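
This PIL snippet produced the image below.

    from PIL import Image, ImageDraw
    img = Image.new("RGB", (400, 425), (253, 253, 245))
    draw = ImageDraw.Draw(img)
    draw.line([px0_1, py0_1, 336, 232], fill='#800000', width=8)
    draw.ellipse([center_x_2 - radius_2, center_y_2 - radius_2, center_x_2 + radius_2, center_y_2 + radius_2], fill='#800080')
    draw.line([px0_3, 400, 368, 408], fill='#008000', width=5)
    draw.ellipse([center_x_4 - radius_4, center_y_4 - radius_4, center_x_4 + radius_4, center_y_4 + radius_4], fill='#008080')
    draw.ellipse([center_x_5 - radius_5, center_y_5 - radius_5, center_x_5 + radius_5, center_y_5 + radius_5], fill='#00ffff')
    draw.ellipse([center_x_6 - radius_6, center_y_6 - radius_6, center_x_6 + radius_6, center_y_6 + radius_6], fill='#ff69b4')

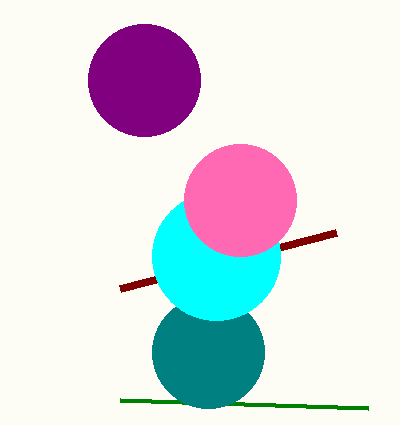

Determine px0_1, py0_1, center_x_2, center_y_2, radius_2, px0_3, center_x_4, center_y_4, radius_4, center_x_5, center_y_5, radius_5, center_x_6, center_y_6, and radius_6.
px0_1 = 120, py0_1 = 288, center_x_2 = 144, center_y_2 = 80, radius_2 = 56, px0_3 = 120, center_x_4 = 208, center_y_4 = 352, radius_4 = 56, center_x_5 = 216, center_y_5 = 256, radius_5 = 64, center_x_6 = 240, center_y_6 = 200, radius_6 = 56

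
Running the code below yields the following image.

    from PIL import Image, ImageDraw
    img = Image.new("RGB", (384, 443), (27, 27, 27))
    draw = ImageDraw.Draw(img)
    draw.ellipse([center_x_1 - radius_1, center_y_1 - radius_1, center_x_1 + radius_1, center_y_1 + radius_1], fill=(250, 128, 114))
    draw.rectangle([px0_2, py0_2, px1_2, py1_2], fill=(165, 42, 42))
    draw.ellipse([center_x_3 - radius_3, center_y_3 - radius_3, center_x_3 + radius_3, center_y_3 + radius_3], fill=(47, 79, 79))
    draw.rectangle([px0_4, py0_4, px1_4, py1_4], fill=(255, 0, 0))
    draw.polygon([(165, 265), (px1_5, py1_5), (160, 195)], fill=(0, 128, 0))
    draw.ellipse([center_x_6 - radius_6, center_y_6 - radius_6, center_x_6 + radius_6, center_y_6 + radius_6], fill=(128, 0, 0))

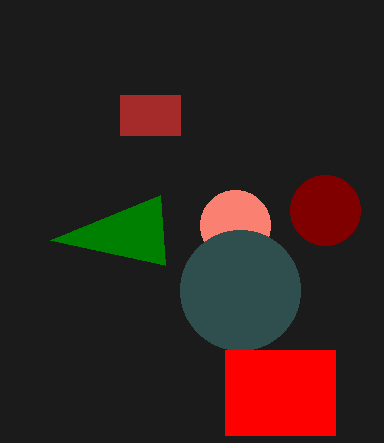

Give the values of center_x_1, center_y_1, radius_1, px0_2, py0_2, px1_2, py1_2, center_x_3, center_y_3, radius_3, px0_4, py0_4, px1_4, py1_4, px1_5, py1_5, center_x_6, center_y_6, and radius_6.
center_x_1 = 235
center_y_1 = 225
radius_1 = 35
px0_2 = 120
py0_2 = 95
px1_2 = 180
py1_2 = 135
center_x_3 = 240
center_y_3 = 290
radius_3 = 60
px0_4 = 225
py0_4 = 350
px1_4 = 335
py1_4 = 435
px1_5 = 50
py1_5 = 240
center_x_6 = 325
center_y_6 = 210
radius_6 = 35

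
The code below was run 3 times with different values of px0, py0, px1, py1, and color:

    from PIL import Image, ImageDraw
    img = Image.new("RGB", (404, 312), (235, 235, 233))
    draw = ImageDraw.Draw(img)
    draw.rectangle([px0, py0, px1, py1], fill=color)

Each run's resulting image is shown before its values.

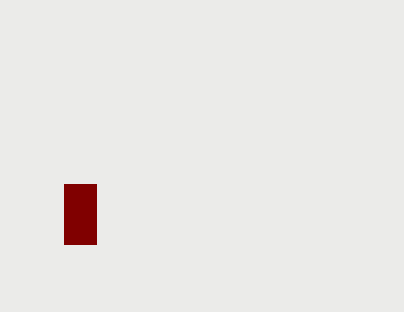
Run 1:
px0 = 64; py0 = 184; px1 = 96; py1 = 244; color = 'maroon'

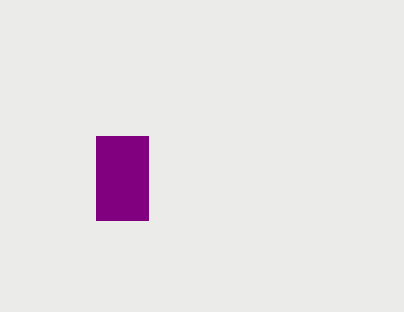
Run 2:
px0 = 96, py0 = 136, px1 = 148, py1 = 220, color = 'purple'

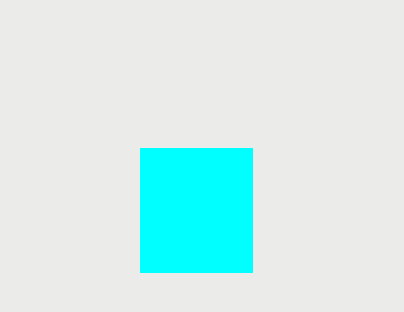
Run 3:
px0 = 140; py0 = 148; px1 = 252; py1 = 272; color = 'cyan'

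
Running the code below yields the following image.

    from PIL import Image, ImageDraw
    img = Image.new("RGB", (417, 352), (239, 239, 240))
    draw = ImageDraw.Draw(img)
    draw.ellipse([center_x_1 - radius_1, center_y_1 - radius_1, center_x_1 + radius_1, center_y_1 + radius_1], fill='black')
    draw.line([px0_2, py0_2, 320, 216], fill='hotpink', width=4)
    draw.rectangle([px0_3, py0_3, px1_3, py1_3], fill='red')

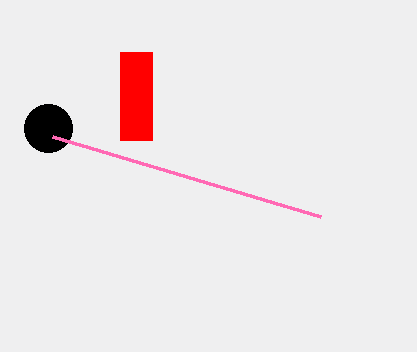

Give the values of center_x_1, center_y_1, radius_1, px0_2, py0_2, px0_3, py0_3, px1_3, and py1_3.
center_x_1 = 48; center_y_1 = 128; radius_1 = 24; px0_2 = 52; py0_2 = 136; px0_3 = 120; py0_3 = 52; px1_3 = 152; py1_3 = 140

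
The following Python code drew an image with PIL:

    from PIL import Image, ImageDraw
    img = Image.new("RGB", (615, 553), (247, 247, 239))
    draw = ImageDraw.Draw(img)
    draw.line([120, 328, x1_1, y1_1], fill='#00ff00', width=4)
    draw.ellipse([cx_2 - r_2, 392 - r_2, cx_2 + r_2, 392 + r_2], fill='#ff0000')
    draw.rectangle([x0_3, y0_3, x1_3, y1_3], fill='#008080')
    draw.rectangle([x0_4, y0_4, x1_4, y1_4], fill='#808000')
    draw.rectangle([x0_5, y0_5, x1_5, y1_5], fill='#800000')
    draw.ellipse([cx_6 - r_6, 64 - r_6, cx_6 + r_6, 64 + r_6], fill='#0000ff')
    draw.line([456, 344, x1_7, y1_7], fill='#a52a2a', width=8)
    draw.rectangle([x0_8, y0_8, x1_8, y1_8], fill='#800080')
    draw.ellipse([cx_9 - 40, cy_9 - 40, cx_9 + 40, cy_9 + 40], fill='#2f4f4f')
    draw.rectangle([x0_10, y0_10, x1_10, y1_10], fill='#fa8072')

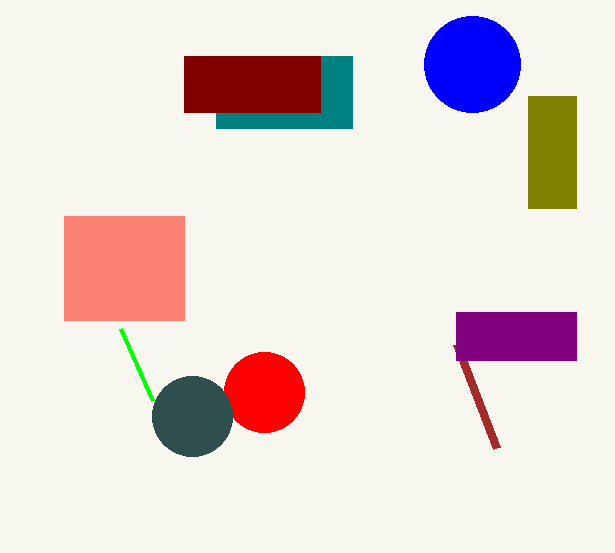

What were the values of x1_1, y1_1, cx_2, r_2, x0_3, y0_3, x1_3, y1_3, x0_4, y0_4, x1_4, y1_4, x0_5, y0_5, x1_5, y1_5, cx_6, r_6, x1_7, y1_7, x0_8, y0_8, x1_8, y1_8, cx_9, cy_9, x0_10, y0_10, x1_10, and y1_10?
x1_1 = 152; y1_1 = 400; cx_2 = 264; r_2 = 40; x0_3 = 216; y0_3 = 56; x1_3 = 352; y1_3 = 128; x0_4 = 528; y0_4 = 96; x1_4 = 576; y1_4 = 208; x0_5 = 184; y0_5 = 56; x1_5 = 320; y1_5 = 112; cx_6 = 472; r_6 = 48; x1_7 = 496; y1_7 = 448; x0_8 = 456; y0_8 = 312; x1_8 = 576; y1_8 = 360; cx_9 = 192; cy_9 = 416; x0_10 = 64; y0_10 = 216; x1_10 = 184; y1_10 = 320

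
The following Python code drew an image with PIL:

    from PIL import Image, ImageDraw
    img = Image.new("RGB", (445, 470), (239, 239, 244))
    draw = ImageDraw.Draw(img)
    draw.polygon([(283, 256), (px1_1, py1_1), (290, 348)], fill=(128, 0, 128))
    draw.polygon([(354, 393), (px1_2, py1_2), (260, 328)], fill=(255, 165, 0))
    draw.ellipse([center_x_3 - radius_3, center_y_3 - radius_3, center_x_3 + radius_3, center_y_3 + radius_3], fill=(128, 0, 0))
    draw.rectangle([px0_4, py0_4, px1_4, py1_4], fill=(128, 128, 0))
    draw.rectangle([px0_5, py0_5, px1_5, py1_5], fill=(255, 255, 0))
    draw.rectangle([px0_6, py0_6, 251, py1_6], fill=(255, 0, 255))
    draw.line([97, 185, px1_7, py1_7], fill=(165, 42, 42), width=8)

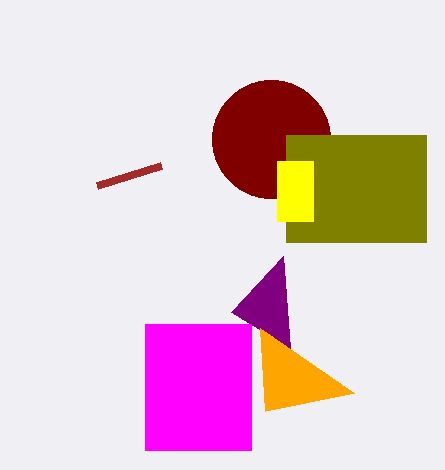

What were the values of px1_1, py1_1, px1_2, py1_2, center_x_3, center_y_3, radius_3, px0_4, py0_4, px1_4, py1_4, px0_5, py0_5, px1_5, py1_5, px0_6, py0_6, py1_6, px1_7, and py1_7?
px1_1 = 231
py1_1 = 312
px1_2 = 265
py1_2 = 411
center_x_3 = 271
center_y_3 = 139
radius_3 = 59
px0_4 = 286
py0_4 = 135
px1_4 = 426
py1_4 = 242
px0_5 = 277
py0_5 = 161
px1_5 = 313
py1_5 = 221
px0_6 = 145
py0_6 = 324
py1_6 = 450
px1_7 = 161
py1_7 = 165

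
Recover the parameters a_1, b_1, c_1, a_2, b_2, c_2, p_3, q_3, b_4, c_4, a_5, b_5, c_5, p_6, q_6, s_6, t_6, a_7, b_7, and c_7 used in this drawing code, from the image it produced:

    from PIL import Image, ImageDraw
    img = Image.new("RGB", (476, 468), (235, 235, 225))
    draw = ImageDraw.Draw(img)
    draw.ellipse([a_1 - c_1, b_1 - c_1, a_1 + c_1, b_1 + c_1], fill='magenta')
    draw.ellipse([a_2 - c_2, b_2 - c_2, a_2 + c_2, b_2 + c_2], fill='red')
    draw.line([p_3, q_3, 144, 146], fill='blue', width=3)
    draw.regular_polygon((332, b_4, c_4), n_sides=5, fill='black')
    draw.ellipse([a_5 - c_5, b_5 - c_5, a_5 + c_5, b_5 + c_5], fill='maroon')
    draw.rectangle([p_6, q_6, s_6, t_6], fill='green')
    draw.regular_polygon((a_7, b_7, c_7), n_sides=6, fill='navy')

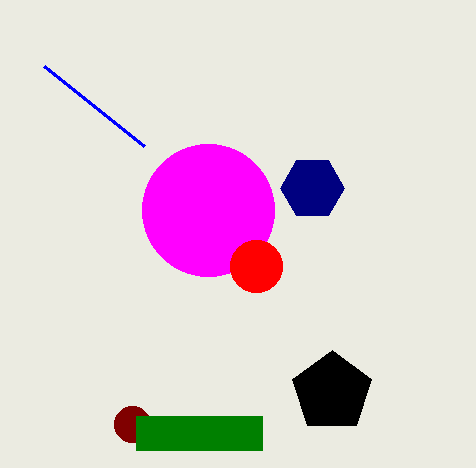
a_1 = 208
b_1 = 210
c_1 = 66
a_2 = 256
b_2 = 266
c_2 = 26
p_3 = 44
q_3 = 66
b_4 = 392
c_4 = 42
a_5 = 132
b_5 = 424
c_5 = 18
p_6 = 136
q_6 = 416
s_6 = 262
t_6 = 450
a_7 = 312
b_7 = 188
c_7 = 32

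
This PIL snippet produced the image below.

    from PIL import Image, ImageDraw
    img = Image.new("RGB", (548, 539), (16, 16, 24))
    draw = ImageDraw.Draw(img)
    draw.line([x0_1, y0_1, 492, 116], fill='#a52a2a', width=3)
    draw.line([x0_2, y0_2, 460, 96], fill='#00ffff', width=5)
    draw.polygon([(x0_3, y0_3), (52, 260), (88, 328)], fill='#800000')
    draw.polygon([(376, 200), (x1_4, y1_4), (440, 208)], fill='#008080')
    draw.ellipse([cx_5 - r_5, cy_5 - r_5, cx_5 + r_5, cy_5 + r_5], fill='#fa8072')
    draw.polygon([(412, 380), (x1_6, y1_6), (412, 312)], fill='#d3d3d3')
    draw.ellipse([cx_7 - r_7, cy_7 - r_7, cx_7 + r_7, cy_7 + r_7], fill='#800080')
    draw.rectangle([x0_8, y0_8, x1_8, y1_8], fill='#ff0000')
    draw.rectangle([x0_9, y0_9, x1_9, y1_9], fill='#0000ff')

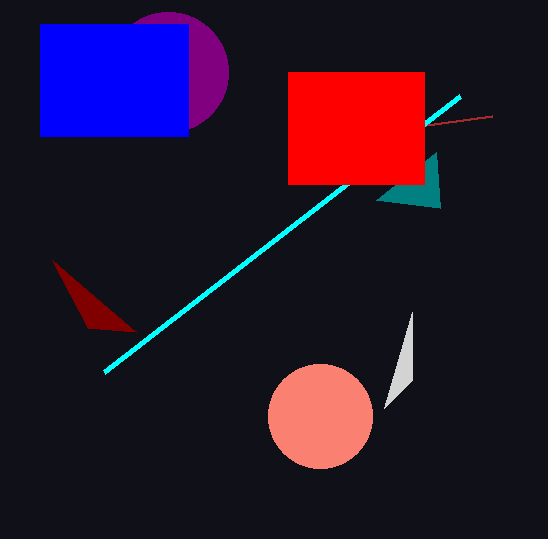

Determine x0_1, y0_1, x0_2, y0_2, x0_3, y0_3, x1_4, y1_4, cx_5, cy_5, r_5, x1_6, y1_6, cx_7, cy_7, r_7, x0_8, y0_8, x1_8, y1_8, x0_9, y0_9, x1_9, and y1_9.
x0_1 = 288; y0_1 = 144; x0_2 = 104; y0_2 = 372; x0_3 = 136; y0_3 = 332; x1_4 = 436; y1_4 = 152; cx_5 = 320; cy_5 = 416; r_5 = 52; x1_6 = 384; y1_6 = 408; cx_7 = 168; cy_7 = 72; r_7 = 60; x0_8 = 288; y0_8 = 72; x1_8 = 424; y1_8 = 184; x0_9 = 40; y0_9 = 24; x1_9 = 188; y1_9 = 136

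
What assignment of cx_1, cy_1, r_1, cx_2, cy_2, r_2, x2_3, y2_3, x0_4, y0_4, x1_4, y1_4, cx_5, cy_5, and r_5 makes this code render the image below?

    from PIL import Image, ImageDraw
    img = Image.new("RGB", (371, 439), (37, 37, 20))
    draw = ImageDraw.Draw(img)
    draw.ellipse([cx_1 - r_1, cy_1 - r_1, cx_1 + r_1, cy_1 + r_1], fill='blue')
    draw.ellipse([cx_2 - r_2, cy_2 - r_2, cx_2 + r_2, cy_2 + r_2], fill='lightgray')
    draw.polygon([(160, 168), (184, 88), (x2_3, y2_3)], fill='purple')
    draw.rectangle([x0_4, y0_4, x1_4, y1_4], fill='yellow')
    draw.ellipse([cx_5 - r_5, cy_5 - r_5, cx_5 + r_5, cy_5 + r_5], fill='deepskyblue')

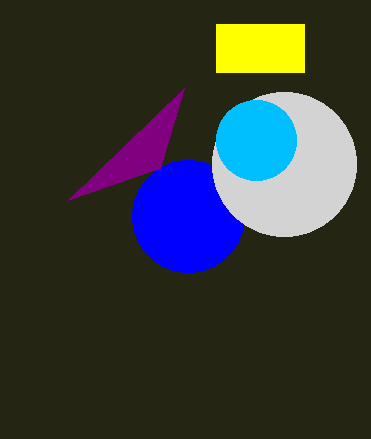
cx_1 = 188
cy_1 = 216
r_1 = 56
cx_2 = 284
cy_2 = 164
r_2 = 72
x2_3 = 68
y2_3 = 200
x0_4 = 216
y0_4 = 24
x1_4 = 304
y1_4 = 72
cx_5 = 256
cy_5 = 140
r_5 = 40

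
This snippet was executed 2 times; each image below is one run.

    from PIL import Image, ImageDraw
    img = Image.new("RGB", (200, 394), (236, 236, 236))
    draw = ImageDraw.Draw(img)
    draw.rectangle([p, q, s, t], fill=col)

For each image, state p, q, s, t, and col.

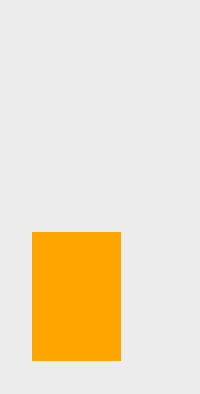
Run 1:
p = 32; q = 232; s = 120; t = 360; col = 'orange'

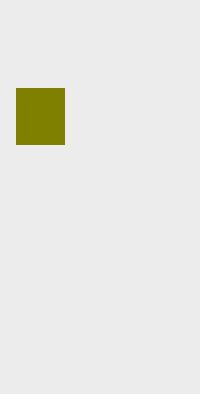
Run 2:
p = 16
q = 88
s = 64
t = 144
col = 'olive'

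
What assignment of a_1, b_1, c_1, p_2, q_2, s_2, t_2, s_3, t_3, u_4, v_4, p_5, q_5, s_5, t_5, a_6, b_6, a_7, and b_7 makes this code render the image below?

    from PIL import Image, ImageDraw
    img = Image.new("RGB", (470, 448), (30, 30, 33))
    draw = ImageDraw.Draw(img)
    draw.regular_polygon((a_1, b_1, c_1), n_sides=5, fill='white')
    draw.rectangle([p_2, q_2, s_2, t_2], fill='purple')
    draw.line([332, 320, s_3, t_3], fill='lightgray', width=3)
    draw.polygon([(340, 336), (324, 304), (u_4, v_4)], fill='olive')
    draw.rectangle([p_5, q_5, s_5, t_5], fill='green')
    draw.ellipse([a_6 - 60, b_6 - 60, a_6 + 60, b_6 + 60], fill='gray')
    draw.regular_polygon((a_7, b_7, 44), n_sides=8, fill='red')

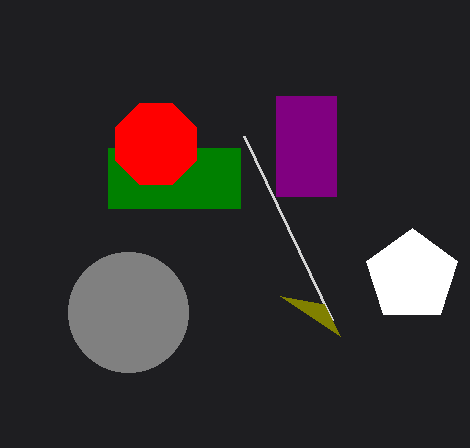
a_1 = 412
b_1 = 276
c_1 = 48
p_2 = 276
q_2 = 96
s_2 = 336
t_2 = 196
s_3 = 244
t_3 = 136
u_4 = 280
v_4 = 296
p_5 = 108
q_5 = 148
s_5 = 240
t_5 = 208
a_6 = 128
b_6 = 312
a_7 = 156
b_7 = 144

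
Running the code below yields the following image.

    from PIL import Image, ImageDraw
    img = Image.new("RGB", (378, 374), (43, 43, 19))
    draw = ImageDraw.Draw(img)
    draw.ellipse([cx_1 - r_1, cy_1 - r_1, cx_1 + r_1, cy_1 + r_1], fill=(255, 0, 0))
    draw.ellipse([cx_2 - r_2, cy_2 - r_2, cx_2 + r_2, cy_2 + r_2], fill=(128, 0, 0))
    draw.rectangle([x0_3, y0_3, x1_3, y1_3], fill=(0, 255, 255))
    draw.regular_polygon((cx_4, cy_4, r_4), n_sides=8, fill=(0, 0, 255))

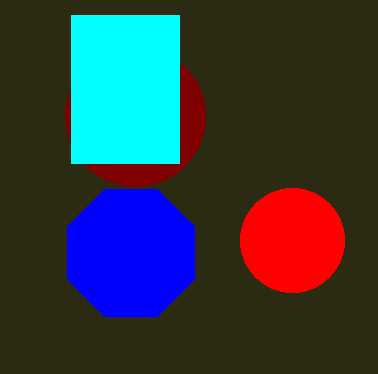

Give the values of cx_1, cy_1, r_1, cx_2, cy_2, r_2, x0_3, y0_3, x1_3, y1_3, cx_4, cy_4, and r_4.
cx_1 = 292, cy_1 = 240, r_1 = 52, cx_2 = 135, cy_2 = 116, r_2 = 70, x0_3 = 71, y0_3 = 15, x1_3 = 179, y1_3 = 163, cx_4 = 131, cy_4 = 253, r_4 = 69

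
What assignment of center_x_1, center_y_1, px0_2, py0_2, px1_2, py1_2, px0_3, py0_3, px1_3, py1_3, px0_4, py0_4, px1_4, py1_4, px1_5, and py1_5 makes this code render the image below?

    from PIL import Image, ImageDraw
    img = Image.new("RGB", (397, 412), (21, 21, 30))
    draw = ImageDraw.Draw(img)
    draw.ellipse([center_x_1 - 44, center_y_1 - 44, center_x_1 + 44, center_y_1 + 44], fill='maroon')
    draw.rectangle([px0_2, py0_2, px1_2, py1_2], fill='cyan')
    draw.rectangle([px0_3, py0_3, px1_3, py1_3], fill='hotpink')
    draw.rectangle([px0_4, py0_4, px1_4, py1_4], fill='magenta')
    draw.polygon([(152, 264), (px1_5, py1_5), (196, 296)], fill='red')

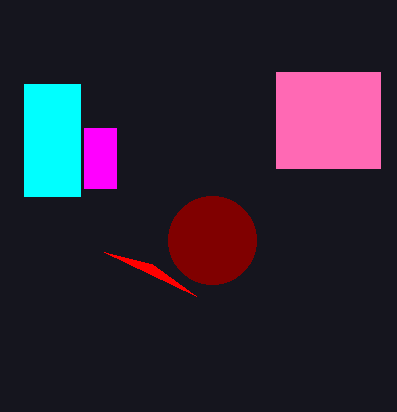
center_x_1 = 212; center_y_1 = 240; px0_2 = 24; py0_2 = 84; px1_2 = 80; py1_2 = 196; px0_3 = 276; py0_3 = 72; px1_3 = 380; py1_3 = 168; px0_4 = 84; py0_4 = 128; px1_4 = 116; py1_4 = 188; px1_5 = 104; py1_5 = 252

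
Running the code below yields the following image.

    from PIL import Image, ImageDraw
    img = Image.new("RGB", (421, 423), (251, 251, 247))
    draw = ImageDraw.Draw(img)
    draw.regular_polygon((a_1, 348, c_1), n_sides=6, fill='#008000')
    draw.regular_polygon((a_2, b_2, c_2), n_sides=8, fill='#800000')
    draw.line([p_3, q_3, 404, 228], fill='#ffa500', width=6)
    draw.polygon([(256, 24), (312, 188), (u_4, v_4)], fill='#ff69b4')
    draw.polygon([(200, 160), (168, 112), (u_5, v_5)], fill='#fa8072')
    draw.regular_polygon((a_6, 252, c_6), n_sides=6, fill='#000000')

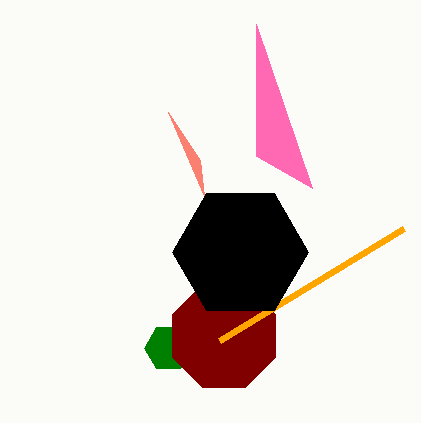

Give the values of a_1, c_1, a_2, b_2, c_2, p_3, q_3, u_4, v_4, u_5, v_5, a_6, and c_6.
a_1 = 168, c_1 = 24, a_2 = 224, b_2 = 336, c_2 = 56, p_3 = 220, q_3 = 340, u_4 = 256, v_4 = 156, u_5 = 204, v_5 = 196, a_6 = 240, c_6 = 68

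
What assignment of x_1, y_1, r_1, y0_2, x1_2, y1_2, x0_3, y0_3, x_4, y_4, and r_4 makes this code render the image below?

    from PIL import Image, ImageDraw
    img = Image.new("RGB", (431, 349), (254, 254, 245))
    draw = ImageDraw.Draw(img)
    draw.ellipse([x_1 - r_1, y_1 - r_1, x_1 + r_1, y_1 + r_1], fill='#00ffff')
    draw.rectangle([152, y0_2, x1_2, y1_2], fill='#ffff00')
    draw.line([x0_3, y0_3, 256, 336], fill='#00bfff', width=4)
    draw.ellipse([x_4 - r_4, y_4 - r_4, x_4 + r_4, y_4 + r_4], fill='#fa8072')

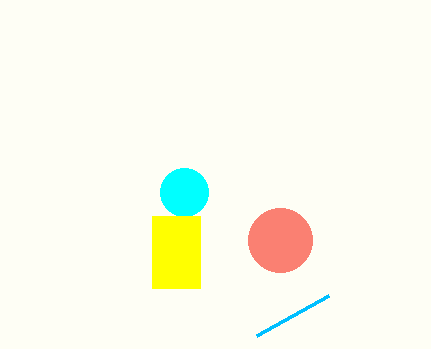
x_1 = 184; y_1 = 192; r_1 = 24; y0_2 = 216; x1_2 = 200; y1_2 = 288; x0_3 = 328; y0_3 = 296; x_4 = 280; y_4 = 240; r_4 = 32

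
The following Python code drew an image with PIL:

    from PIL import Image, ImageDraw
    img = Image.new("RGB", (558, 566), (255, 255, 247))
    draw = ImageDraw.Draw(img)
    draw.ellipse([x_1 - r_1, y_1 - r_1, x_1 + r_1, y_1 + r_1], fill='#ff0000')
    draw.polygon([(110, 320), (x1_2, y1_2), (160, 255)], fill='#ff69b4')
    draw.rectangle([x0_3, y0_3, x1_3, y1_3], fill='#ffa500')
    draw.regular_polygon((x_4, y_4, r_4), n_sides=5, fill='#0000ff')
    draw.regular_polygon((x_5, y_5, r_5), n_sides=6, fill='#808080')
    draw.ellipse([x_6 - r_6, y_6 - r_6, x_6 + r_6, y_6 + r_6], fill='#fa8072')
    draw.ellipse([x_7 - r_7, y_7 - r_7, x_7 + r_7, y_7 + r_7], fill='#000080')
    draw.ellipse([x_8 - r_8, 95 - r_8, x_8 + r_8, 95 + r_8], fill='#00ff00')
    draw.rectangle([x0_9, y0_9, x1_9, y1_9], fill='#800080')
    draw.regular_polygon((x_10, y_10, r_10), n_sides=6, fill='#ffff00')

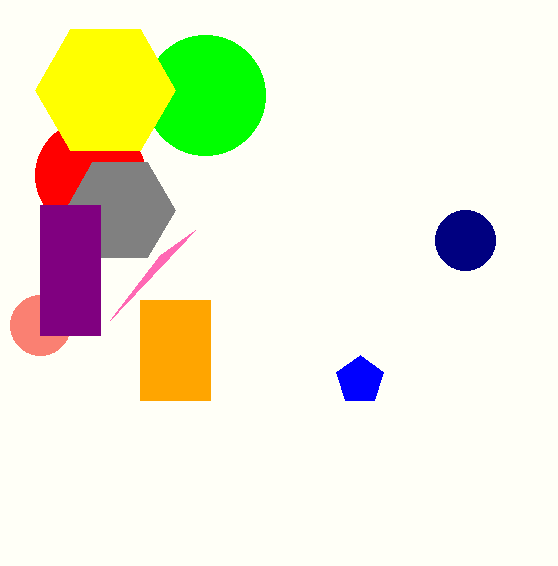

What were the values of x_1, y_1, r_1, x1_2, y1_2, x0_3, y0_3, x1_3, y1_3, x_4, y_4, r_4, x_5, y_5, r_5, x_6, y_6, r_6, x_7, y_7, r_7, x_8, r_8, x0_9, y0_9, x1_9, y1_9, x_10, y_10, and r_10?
x_1 = 90, y_1 = 175, r_1 = 55, x1_2 = 195, y1_2 = 230, x0_3 = 140, y0_3 = 300, x1_3 = 210, y1_3 = 400, x_4 = 360, y_4 = 380, r_4 = 25, x_5 = 120, y_5 = 210, r_5 = 55, x_6 = 40, y_6 = 325, r_6 = 30, x_7 = 465, y_7 = 240, r_7 = 30, x_8 = 205, r_8 = 60, x0_9 = 40, y0_9 = 205, x1_9 = 100, y1_9 = 335, x_10 = 105, y_10 = 90, r_10 = 70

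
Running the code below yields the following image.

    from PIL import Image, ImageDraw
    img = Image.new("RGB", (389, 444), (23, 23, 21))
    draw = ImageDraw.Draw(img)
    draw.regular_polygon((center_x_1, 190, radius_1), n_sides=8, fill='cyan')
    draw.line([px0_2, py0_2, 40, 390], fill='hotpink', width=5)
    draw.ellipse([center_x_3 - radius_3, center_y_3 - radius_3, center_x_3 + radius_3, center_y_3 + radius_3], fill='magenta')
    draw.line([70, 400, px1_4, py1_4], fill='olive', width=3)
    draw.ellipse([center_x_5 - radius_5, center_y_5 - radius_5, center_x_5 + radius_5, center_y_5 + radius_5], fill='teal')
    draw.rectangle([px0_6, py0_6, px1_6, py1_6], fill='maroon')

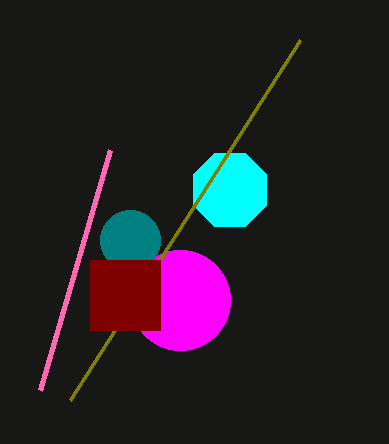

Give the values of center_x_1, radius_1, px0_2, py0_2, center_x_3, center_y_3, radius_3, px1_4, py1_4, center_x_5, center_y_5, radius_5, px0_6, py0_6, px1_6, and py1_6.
center_x_1 = 230
radius_1 = 40
px0_2 = 110
py0_2 = 150
center_x_3 = 180
center_y_3 = 300
radius_3 = 50
px1_4 = 300
py1_4 = 40
center_x_5 = 130
center_y_5 = 240
radius_5 = 30
px0_6 = 90
py0_6 = 260
px1_6 = 160
py1_6 = 330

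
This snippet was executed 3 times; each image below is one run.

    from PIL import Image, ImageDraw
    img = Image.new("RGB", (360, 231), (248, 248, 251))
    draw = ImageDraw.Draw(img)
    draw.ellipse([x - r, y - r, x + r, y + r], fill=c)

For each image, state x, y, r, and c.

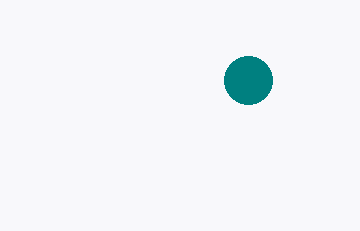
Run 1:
x = 248
y = 80
r = 24
c = 'teal'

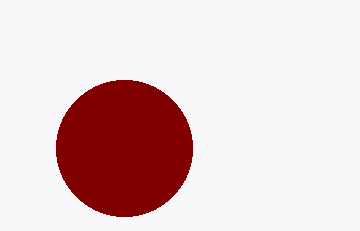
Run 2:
x = 124, y = 148, r = 68, c = 'maroon'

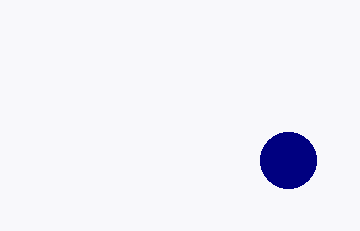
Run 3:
x = 288; y = 160; r = 28; c = 'navy'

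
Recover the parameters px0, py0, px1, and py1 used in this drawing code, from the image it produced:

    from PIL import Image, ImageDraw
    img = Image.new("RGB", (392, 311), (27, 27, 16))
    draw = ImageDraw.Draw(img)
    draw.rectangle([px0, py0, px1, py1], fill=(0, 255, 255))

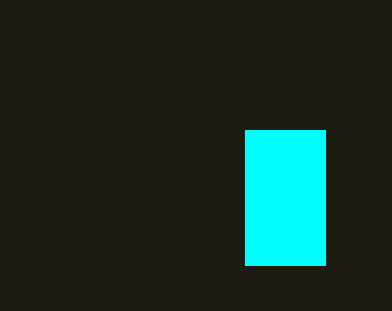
px0 = 245
py0 = 130
px1 = 325
py1 = 265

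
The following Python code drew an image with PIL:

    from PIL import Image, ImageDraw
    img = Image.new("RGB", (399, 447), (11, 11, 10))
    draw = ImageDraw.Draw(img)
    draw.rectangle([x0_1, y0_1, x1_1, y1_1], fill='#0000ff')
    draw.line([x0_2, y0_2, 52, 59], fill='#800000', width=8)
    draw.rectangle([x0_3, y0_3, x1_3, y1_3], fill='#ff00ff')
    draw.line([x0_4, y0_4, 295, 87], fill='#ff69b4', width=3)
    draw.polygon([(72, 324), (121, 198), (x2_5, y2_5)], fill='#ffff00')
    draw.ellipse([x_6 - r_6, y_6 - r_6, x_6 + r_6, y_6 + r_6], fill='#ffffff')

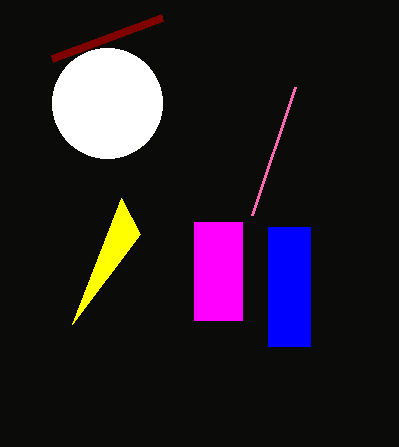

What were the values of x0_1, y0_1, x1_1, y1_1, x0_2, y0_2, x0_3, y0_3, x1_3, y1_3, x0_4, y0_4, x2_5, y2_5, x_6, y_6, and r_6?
x0_1 = 268
y0_1 = 227
x1_1 = 310
y1_1 = 346
x0_2 = 162
y0_2 = 18
x0_3 = 194
y0_3 = 222
x1_3 = 242
y1_3 = 320
x0_4 = 252
y0_4 = 215
x2_5 = 140
y2_5 = 234
x_6 = 107
y_6 = 103
r_6 = 55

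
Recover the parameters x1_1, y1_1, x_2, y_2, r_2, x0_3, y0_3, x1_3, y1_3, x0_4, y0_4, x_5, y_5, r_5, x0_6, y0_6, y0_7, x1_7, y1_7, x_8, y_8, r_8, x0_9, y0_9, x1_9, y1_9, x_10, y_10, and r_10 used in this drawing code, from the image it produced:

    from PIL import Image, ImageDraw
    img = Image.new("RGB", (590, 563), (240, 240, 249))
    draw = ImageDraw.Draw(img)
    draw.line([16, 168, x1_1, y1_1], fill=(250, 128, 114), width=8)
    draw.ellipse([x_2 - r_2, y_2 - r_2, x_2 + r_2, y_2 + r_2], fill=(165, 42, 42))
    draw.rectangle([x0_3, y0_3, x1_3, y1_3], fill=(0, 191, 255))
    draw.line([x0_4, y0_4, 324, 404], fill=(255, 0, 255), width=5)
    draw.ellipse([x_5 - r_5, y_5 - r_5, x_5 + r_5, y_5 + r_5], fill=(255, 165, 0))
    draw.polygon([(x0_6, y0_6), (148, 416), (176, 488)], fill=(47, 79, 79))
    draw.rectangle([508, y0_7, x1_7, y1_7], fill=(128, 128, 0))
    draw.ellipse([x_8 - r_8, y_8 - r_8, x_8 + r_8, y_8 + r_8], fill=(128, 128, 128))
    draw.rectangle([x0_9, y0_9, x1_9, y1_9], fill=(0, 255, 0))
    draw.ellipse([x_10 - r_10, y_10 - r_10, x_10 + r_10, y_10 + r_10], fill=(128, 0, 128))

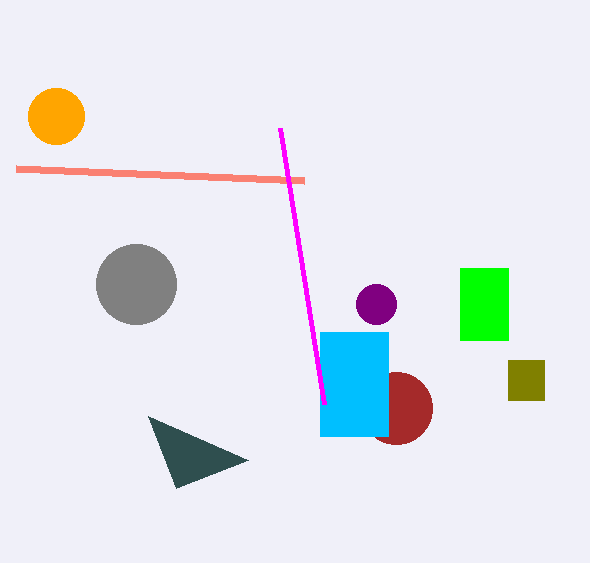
x1_1 = 304, y1_1 = 180, x_2 = 396, y_2 = 408, r_2 = 36, x0_3 = 320, y0_3 = 332, x1_3 = 388, y1_3 = 436, x0_4 = 280, y0_4 = 128, x_5 = 56, y_5 = 116, r_5 = 28, x0_6 = 248, y0_6 = 460, y0_7 = 360, x1_7 = 544, y1_7 = 400, x_8 = 136, y_8 = 284, r_8 = 40, x0_9 = 460, y0_9 = 268, x1_9 = 508, y1_9 = 340, x_10 = 376, y_10 = 304, r_10 = 20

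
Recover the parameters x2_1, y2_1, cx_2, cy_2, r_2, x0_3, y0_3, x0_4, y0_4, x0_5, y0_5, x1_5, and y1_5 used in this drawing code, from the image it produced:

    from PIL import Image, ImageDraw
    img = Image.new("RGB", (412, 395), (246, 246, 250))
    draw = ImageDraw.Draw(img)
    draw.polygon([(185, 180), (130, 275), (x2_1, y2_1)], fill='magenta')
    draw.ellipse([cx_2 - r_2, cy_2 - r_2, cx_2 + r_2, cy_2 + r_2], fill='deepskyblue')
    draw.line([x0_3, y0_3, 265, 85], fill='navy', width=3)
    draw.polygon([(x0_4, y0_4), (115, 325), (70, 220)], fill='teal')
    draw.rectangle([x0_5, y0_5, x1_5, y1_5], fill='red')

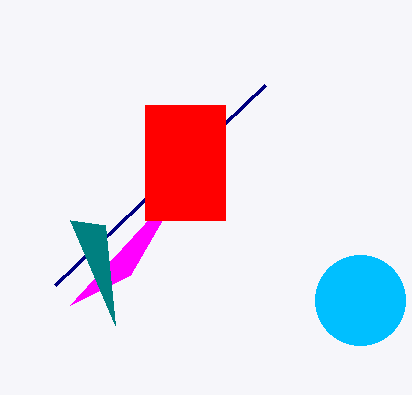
x2_1 = 70
y2_1 = 305
cx_2 = 360
cy_2 = 300
r_2 = 45
x0_3 = 55
y0_3 = 285
x0_4 = 105
y0_4 = 225
x0_5 = 145
y0_5 = 105
x1_5 = 225
y1_5 = 220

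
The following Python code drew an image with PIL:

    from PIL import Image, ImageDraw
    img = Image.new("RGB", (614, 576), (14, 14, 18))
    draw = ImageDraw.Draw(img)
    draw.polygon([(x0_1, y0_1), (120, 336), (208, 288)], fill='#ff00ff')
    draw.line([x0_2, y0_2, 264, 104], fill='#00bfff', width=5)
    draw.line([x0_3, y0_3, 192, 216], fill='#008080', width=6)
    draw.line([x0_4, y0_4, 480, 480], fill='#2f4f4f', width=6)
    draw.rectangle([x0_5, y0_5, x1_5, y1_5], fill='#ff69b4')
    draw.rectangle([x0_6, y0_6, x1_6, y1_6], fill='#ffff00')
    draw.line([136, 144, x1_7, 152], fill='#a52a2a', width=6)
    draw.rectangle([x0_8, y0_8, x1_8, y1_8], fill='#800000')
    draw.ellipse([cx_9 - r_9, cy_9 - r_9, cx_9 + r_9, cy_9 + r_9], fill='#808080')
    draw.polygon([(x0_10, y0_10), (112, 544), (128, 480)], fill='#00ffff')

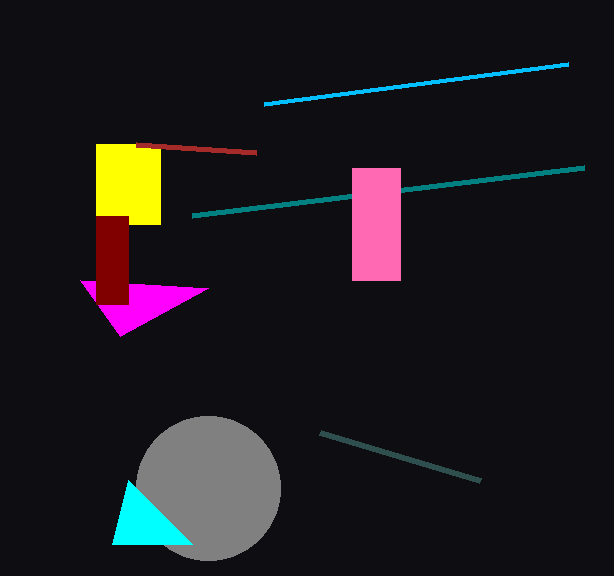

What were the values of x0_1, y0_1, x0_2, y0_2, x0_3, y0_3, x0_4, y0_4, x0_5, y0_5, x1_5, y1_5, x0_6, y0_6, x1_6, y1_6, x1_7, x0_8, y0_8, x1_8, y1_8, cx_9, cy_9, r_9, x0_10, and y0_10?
x0_1 = 80, y0_1 = 280, x0_2 = 568, y0_2 = 64, x0_3 = 584, y0_3 = 168, x0_4 = 320, y0_4 = 432, x0_5 = 352, y0_5 = 168, x1_5 = 400, y1_5 = 280, x0_6 = 96, y0_6 = 144, x1_6 = 160, y1_6 = 224, x1_7 = 256, x0_8 = 96, y0_8 = 216, x1_8 = 128, y1_8 = 304, cx_9 = 208, cy_9 = 488, r_9 = 72, x0_10 = 192, y0_10 = 544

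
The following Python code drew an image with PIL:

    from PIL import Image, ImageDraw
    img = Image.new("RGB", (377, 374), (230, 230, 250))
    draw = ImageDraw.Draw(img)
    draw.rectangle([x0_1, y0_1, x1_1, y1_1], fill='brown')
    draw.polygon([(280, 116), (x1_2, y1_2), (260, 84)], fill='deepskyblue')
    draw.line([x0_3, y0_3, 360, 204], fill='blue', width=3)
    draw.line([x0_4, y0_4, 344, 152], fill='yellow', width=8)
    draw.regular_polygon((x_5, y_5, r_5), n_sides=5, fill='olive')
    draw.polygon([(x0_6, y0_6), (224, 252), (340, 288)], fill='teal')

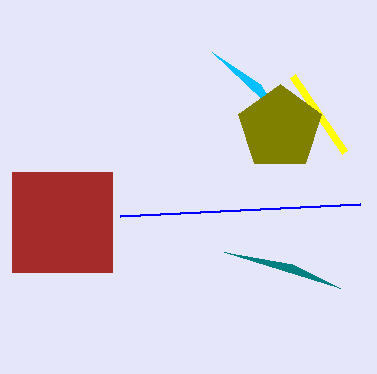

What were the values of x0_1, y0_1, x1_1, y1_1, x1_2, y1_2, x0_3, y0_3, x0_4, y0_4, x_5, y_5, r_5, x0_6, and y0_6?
x0_1 = 12; y0_1 = 172; x1_1 = 112; y1_1 = 272; x1_2 = 212; y1_2 = 52; x0_3 = 120; y0_3 = 216; x0_4 = 292; y0_4 = 76; x_5 = 280; y_5 = 128; r_5 = 44; x0_6 = 292; y0_6 = 264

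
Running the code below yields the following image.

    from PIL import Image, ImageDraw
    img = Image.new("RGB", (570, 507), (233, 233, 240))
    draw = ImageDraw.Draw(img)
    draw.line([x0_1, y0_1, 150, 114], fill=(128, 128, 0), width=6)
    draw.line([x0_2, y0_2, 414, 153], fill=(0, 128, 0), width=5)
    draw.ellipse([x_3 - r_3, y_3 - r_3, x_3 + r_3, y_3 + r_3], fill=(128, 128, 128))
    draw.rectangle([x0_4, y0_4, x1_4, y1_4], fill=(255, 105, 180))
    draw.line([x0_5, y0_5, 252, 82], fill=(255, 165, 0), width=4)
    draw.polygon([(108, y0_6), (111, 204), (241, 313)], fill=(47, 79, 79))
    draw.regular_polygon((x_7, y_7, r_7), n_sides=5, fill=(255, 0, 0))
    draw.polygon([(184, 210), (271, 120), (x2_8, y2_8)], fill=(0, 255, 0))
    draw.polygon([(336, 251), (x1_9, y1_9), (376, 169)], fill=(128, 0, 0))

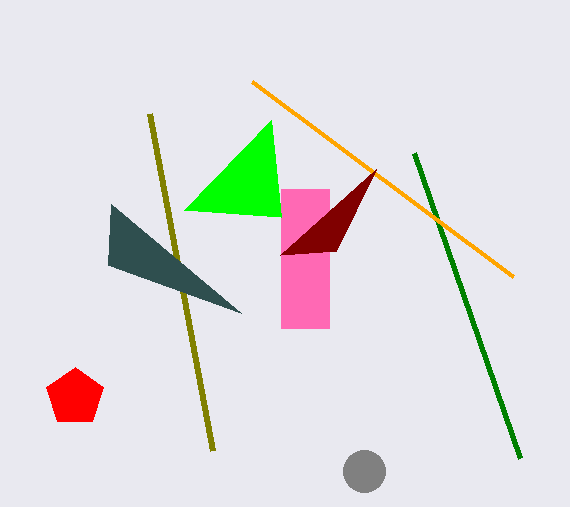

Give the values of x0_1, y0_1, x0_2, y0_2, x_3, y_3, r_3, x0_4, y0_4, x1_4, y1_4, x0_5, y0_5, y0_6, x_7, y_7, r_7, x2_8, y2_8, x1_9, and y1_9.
x0_1 = 213; y0_1 = 451; x0_2 = 520; y0_2 = 458; x_3 = 364; y_3 = 471; r_3 = 21; x0_4 = 281; y0_4 = 189; x1_4 = 329; y1_4 = 328; x0_5 = 513; y0_5 = 277; y0_6 = 265; x_7 = 75; y_7 = 397; r_7 = 30; x2_8 = 281; y2_8 = 217; x1_9 = 280; y1_9 = 255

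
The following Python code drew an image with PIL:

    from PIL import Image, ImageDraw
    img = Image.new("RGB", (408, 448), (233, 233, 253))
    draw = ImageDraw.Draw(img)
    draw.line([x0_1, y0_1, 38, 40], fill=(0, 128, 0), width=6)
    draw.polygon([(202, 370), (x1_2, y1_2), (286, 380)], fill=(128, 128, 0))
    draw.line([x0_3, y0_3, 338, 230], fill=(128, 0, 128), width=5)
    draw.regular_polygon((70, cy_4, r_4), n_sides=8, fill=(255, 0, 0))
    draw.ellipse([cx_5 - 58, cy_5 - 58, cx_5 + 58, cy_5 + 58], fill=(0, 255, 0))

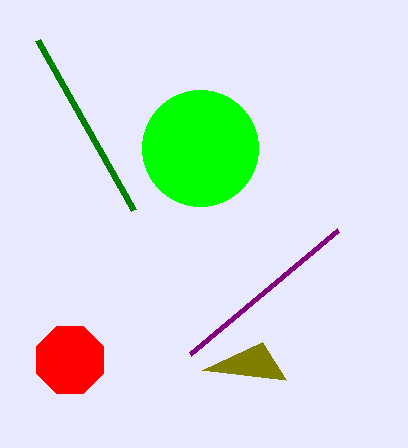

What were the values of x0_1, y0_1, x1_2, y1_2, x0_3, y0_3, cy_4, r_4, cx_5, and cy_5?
x0_1 = 134
y0_1 = 210
x1_2 = 262
y1_2 = 342
x0_3 = 190
y0_3 = 354
cy_4 = 360
r_4 = 36
cx_5 = 200
cy_5 = 148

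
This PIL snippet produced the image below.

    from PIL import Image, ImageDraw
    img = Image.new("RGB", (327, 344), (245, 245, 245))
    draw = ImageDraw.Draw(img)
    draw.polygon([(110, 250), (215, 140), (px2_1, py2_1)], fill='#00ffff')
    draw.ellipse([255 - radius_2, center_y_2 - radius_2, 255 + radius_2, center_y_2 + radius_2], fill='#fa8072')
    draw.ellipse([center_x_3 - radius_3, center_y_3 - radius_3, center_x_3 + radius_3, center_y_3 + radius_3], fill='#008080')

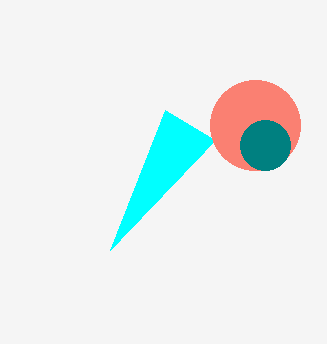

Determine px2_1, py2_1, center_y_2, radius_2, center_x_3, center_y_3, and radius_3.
px2_1 = 165
py2_1 = 110
center_y_2 = 125
radius_2 = 45
center_x_3 = 265
center_y_3 = 145
radius_3 = 25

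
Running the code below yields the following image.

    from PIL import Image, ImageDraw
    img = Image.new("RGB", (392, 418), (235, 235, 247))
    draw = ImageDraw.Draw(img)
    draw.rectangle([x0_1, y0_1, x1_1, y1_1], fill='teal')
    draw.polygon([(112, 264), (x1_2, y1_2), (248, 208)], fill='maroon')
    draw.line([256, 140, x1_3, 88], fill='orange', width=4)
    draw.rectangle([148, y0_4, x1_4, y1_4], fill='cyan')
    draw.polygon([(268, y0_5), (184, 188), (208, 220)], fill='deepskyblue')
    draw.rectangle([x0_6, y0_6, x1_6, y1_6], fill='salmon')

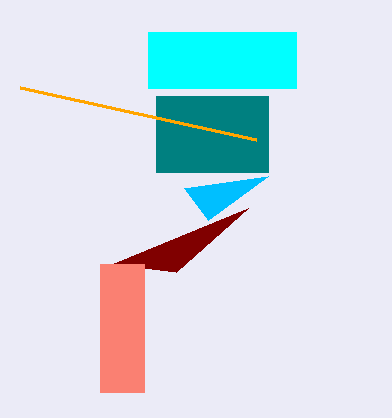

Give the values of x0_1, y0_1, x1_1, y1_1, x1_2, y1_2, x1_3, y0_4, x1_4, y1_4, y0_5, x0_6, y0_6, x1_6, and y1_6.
x0_1 = 156, y0_1 = 96, x1_1 = 268, y1_1 = 172, x1_2 = 176, y1_2 = 272, x1_3 = 20, y0_4 = 32, x1_4 = 296, y1_4 = 88, y0_5 = 176, x0_6 = 100, y0_6 = 264, x1_6 = 144, y1_6 = 392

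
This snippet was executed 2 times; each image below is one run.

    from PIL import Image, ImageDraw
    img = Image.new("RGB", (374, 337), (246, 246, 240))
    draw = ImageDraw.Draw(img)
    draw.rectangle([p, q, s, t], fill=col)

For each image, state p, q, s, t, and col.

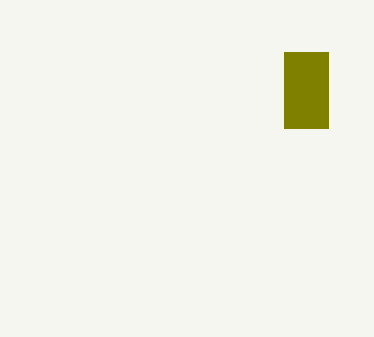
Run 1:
p = 284
q = 52
s = 328
t = 128
col = 'olive'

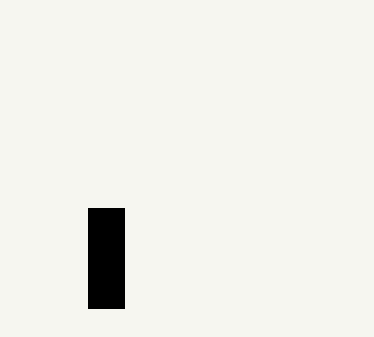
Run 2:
p = 88, q = 208, s = 124, t = 308, col = 'black'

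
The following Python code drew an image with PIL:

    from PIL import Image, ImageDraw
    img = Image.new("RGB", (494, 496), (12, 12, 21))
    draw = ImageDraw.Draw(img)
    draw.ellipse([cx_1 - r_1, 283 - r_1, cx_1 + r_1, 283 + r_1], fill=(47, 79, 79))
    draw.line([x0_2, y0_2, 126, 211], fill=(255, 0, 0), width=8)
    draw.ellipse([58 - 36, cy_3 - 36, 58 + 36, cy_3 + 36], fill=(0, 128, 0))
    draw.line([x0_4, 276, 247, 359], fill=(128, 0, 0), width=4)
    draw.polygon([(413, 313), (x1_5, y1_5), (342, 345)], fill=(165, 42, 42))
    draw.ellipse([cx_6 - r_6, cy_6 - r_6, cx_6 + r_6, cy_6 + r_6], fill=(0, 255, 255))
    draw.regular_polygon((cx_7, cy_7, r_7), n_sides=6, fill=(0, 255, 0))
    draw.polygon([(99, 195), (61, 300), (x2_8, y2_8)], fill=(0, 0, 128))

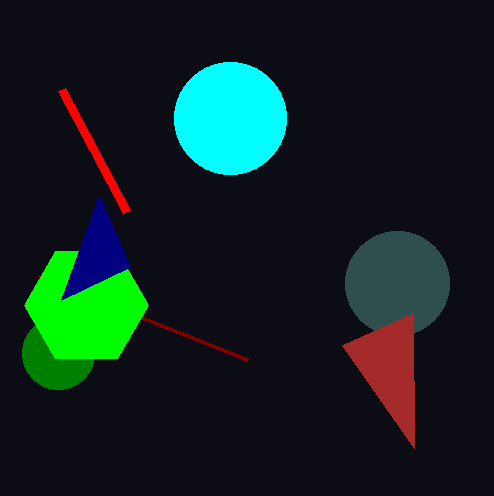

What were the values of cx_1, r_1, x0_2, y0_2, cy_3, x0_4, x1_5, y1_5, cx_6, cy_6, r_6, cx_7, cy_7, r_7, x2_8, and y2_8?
cx_1 = 397
r_1 = 52
x0_2 = 61
y0_2 = 89
cy_3 = 353
x0_4 = 38
x1_5 = 414
y1_5 = 448
cx_6 = 230
cy_6 = 118
r_6 = 56
cx_7 = 86
cy_7 = 305
r_7 = 62
x2_8 = 130
y2_8 = 267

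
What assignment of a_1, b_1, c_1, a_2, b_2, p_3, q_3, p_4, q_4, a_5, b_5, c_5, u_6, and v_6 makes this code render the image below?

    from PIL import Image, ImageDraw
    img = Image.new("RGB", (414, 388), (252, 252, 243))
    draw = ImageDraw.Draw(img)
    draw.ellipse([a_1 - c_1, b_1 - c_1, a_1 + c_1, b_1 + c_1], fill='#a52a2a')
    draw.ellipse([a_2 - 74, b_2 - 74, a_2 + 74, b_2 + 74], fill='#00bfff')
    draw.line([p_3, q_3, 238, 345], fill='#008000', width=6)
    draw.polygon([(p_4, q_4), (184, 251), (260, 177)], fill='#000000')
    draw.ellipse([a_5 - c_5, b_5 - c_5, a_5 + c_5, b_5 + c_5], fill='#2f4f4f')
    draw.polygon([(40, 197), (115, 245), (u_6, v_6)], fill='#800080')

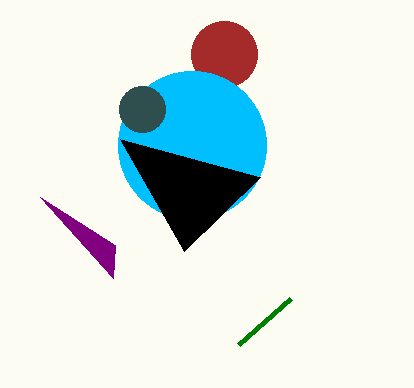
a_1 = 224; b_1 = 54; c_1 = 33; a_2 = 192; b_2 = 145; p_3 = 290; q_3 = 299; p_4 = 120; q_4 = 139; a_5 = 142; b_5 = 109; c_5 = 23; u_6 = 113; v_6 = 278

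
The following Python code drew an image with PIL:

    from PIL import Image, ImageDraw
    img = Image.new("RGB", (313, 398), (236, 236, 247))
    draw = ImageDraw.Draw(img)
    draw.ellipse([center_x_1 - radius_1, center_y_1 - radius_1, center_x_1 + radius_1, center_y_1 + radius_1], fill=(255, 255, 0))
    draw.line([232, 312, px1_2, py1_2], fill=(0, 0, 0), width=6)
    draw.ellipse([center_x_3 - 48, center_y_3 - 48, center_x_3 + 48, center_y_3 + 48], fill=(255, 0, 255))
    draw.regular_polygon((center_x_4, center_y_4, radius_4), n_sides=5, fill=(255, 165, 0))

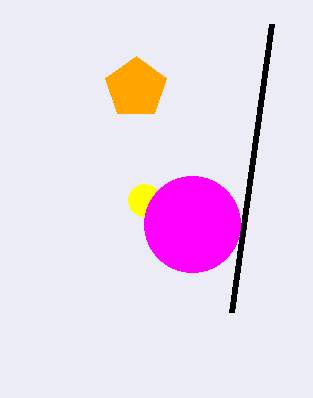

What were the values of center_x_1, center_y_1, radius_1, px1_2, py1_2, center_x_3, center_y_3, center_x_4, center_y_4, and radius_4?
center_x_1 = 144, center_y_1 = 200, radius_1 = 16, px1_2 = 272, py1_2 = 24, center_x_3 = 192, center_y_3 = 224, center_x_4 = 136, center_y_4 = 88, radius_4 = 32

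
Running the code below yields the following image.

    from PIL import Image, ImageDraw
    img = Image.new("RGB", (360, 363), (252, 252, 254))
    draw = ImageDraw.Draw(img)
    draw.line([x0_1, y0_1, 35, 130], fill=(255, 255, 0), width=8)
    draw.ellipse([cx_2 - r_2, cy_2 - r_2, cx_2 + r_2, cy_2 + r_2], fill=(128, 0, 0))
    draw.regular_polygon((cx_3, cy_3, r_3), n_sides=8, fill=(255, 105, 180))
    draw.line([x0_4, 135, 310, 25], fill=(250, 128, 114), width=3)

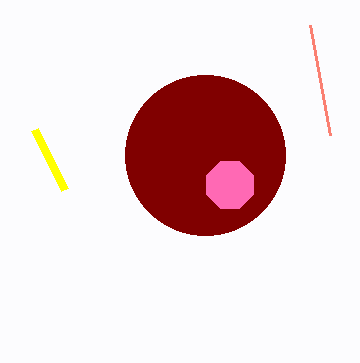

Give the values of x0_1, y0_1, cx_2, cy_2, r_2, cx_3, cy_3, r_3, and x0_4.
x0_1 = 65
y0_1 = 190
cx_2 = 205
cy_2 = 155
r_2 = 80
cx_3 = 230
cy_3 = 185
r_3 = 25
x0_4 = 330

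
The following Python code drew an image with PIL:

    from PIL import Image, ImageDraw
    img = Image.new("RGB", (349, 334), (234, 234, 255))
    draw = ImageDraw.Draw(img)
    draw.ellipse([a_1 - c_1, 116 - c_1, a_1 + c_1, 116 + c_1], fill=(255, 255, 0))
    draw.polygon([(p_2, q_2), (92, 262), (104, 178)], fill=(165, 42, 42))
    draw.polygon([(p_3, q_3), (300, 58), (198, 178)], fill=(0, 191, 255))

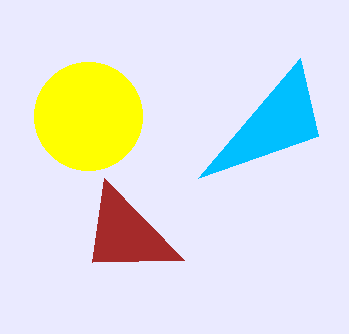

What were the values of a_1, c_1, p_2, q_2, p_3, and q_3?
a_1 = 88
c_1 = 54
p_2 = 184
q_2 = 260
p_3 = 318
q_3 = 136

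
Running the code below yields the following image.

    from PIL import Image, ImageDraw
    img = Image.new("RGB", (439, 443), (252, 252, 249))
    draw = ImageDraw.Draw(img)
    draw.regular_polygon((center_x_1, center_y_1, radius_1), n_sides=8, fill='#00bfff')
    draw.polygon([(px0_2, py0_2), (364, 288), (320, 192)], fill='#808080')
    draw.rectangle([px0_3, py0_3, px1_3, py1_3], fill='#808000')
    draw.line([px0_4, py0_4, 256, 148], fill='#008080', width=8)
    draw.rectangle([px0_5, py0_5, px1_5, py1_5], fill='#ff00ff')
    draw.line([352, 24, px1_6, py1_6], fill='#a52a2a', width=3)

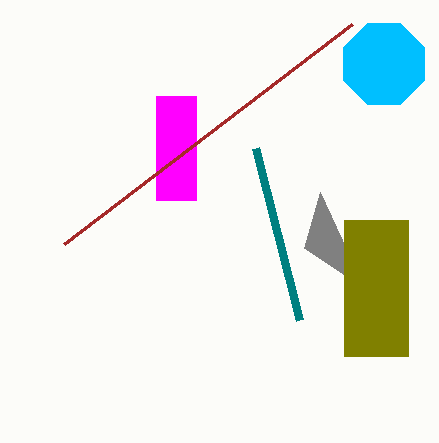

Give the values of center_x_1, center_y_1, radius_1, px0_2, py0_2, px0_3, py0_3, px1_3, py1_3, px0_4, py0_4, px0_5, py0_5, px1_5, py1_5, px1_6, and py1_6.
center_x_1 = 384
center_y_1 = 64
radius_1 = 44
px0_2 = 304
py0_2 = 248
px0_3 = 344
py0_3 = 220
px1_3 = 408
py1_3 = 356
px0_4 = 300
py0_4 = 320
px0_5 = 156
py0_5 = 96
px1_5 = 196
py1_5 = 200
px1_6 = 64
py1_6 = 244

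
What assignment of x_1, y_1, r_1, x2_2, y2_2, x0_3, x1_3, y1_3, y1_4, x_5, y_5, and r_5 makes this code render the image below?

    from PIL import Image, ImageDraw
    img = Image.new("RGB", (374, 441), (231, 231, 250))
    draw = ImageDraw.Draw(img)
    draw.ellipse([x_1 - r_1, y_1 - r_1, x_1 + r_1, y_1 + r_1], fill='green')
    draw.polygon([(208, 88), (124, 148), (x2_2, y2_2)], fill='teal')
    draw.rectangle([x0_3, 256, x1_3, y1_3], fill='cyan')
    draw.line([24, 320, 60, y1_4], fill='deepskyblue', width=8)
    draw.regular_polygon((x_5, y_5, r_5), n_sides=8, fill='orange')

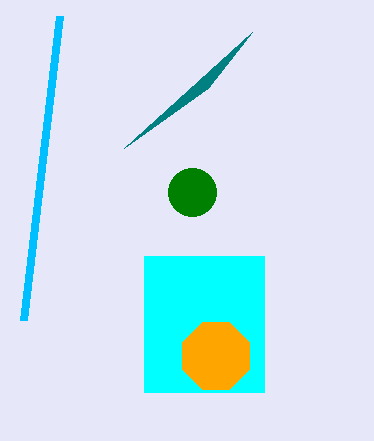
x_1 = 192, y_1 = 192, r_1 = 24, x2_2 = 252, y2_2 = 32, x0_3 = 144, x1_3 = 264, y1_3 = 392, y1_4 = 16, x_5 = 216, y_5 = 356, r_5 = 36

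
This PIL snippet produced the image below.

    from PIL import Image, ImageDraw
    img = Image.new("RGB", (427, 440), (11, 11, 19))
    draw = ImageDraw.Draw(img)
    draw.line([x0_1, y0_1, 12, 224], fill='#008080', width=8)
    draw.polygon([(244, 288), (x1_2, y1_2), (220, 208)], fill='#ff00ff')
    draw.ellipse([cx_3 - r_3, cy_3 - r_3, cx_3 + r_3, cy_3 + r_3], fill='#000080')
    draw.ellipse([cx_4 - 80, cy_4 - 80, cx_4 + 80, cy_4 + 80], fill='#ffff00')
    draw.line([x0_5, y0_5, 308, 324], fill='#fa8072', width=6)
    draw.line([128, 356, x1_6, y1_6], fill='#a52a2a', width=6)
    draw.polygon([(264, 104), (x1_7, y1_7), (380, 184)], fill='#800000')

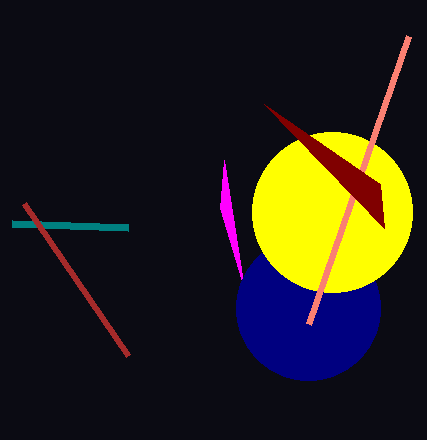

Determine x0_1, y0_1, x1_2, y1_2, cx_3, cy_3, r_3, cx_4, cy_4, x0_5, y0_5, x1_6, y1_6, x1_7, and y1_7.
x0_1 = 128; y0_1 = 228; x1_2 = 224; y1_2 = 160; cx_3 = 308; cy_3 = 308; r_3 = 72; cx_4 = 332; cy_4 = 212; x0_5 = 408; y0_5 = 36; x1_6 = 24; y1_6 = 204; x1_7 = 384; y1_7 = 228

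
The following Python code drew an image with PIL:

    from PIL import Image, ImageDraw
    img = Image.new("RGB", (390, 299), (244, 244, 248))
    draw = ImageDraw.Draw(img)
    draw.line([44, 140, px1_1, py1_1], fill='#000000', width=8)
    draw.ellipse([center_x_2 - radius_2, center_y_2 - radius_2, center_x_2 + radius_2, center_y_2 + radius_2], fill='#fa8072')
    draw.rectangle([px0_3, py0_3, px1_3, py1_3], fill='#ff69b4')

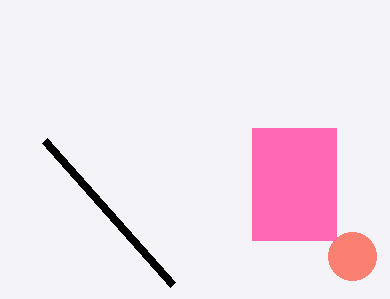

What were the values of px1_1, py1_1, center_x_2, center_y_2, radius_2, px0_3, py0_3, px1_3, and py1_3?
px1_1 = 172; py1_1 = 284; center_x_2 = 352; center_y_2 = 256; radius_2 = 24; px0_3 = 252; py0_3 = 128; px1_3 = 336; py1_3 = 240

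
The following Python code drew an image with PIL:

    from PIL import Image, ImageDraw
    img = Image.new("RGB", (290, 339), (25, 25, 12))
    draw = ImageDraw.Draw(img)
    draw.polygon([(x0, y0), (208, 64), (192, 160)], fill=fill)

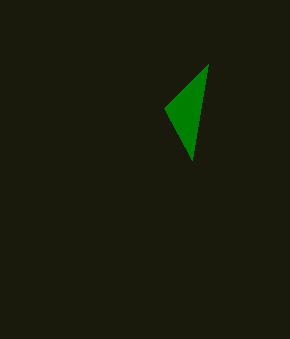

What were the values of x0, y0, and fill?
x0 = 164, y0 = 108, fill = 'green'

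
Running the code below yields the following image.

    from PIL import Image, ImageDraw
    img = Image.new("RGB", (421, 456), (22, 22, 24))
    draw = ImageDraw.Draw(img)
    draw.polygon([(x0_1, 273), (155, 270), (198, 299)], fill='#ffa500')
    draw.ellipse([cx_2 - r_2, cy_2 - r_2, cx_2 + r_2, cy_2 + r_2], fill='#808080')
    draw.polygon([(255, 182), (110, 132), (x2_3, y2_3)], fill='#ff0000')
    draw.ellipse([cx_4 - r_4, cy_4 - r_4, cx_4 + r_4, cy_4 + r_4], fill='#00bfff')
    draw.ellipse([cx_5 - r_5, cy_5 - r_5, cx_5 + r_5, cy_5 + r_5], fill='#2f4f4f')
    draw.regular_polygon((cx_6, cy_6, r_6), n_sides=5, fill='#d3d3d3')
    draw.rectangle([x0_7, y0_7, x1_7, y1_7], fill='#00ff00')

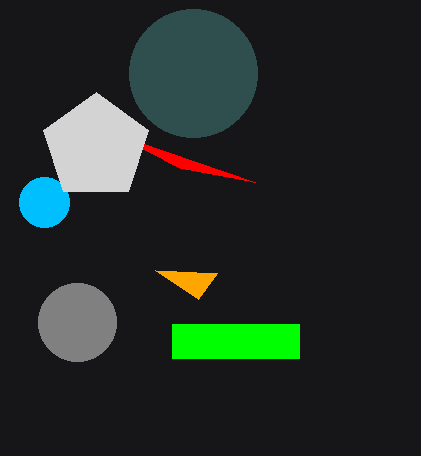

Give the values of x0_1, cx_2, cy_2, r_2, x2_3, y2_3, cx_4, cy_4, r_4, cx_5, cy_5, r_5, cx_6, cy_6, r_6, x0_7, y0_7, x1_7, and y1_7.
x0_1 = 217; cx_2 = 77; cy_2 = 322; r_2 = 39; x2_3 = 180; y2_3 = 168; cx_4 = 44; cy_4 = 202; r_4 = 25; cx_5 = 193; cy_5 = 73; r_5 = 64; cx_6 = 96; cy_6 = 147; r_6 = 55; x0_7 = 172; y0_7 = 324; x1_7 = 299; y1_7 = 358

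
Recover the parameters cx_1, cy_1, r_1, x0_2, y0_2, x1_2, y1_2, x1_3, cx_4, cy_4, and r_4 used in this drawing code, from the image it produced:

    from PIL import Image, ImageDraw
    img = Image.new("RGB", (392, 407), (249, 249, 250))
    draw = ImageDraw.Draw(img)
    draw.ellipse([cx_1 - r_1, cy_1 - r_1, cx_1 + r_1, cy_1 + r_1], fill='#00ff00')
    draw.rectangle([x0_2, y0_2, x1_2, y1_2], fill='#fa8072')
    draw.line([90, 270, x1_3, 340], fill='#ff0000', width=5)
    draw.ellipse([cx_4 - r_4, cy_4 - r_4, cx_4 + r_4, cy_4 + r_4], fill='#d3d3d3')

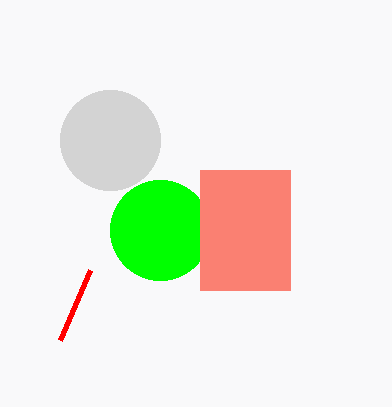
cx_1 = 160, cy_1 = 230, r_1 = 50, x0_2 = 200, y0_2 = 170, x1_2 = 290, y1_2 = 290, x1_3 = 60, cx_4 = 110, cy_4 = 140, r_4 = 50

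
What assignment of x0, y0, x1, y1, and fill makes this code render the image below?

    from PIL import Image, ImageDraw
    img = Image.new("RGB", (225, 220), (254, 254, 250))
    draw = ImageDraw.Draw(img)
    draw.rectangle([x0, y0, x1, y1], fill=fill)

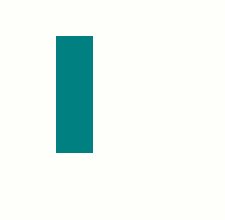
x0 = 56; y0 = 36; x1 = 92; y1 = 152; fill = 'teal'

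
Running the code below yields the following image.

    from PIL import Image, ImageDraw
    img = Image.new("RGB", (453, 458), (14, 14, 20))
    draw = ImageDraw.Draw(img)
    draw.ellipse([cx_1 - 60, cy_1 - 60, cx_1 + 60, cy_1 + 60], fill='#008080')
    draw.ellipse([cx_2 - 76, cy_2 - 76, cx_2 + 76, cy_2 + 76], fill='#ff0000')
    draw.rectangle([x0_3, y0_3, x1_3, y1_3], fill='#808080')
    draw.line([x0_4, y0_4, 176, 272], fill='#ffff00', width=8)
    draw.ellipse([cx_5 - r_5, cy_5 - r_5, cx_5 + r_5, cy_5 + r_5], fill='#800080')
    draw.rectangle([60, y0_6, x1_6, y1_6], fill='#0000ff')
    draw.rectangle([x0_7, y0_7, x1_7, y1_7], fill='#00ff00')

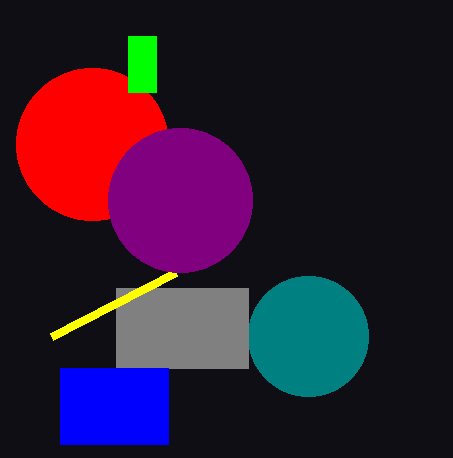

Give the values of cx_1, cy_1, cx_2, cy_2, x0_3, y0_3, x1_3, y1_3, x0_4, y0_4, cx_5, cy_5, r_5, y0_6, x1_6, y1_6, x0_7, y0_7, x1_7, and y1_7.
cx_1 = 308, cy_1 = 336, cx_2 = 92, cy_2 = 144, x0_3 = 116, y0_3 = 288, x1_3 = 248, y1_3 = 368, x0_4 = 52, y0_4 = 336, cx_5 = 180, cy_5 = 200, r_5 = 72, y0_6 = 368, x1_6 = 168, y1_6 = 444, x0_7 = 128, y0_7 = 36, x1_7 = 156, y1_7 = 92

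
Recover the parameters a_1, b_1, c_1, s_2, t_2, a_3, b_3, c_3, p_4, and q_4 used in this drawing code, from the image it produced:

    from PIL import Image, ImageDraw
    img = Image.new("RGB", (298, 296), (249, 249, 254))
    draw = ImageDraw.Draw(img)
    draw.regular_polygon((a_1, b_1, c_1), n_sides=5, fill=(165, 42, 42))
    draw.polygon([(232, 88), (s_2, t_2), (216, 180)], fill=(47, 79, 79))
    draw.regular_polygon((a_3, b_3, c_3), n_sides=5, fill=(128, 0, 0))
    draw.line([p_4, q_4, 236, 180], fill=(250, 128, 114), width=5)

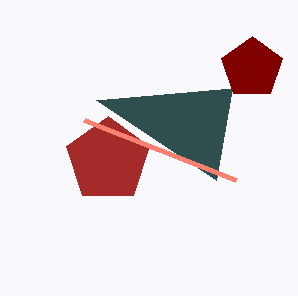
a_1 = 108
b_1 = 160
c_1 = 44
s_2 = 96
t_2 = 100
a_3 = 252
b_3 = 68
c_3 = 32
p_4 = 84
q_4 = 120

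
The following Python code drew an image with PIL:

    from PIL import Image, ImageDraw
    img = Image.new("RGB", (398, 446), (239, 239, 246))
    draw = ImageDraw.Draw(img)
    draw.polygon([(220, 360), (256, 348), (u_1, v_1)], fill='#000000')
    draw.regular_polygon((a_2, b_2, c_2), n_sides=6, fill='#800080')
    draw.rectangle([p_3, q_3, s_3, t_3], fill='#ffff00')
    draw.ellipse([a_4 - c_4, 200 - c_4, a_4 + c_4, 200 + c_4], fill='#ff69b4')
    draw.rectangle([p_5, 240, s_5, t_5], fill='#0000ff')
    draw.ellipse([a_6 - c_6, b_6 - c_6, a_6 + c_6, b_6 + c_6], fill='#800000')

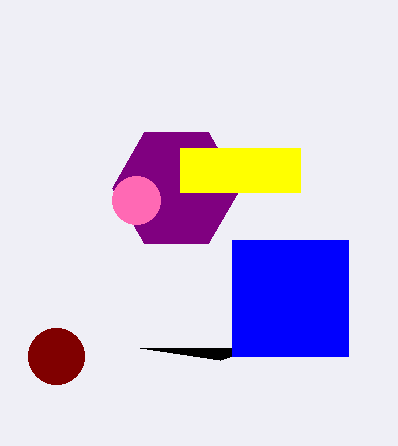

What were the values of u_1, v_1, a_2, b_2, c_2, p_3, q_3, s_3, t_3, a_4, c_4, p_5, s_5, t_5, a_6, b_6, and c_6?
u_1 = 140, v_1 = 348, a_2 = 176, b_2 = 188, c_2 = 64, p_3 = 180, q_3 = 148, s_3 = 300, t_3 = 192, a_4 = 136, c_4 = 24, p_5 = 232, s_5 = 348, t_5 = 356, a_6 = 56, b_6 = 356, c_6 = 28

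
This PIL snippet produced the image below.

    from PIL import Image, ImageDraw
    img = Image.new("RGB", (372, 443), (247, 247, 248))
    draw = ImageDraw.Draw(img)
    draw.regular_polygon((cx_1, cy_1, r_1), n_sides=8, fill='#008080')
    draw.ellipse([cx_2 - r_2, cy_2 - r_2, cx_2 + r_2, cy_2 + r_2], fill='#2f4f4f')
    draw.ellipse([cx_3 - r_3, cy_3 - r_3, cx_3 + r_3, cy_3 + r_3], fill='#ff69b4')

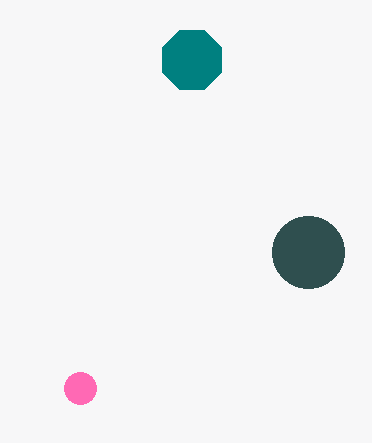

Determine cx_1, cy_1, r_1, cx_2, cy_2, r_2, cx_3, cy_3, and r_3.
cx_1 = 192, cy_1 = 60, r_1 = 32, cx_2 = 308, cy_2 = 252, r_2 = 36, cx_3 = 80, cy_3 = 388, r_3 = 16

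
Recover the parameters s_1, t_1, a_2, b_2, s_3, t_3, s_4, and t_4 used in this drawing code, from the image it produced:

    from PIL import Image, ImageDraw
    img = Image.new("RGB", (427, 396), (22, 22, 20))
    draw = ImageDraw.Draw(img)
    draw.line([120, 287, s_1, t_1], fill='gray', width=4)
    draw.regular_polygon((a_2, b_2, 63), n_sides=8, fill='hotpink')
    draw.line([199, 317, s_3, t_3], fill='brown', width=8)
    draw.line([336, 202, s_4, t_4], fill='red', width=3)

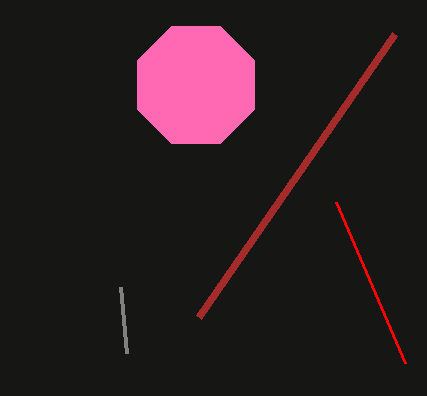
s_1 = 126
t_1 = 353
a_2 = 196
b_2 = 85
s_3 = 395
t_3 = 34
s_4 = 405
t_4 = 363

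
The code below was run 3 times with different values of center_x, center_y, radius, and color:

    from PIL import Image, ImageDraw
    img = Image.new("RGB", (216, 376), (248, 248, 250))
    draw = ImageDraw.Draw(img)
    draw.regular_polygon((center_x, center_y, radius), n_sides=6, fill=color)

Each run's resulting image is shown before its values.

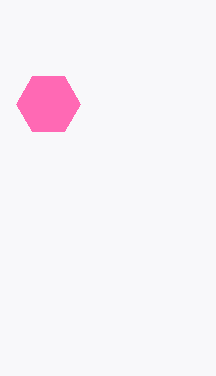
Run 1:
center_x = 48; center_y = 104; radius = 32; color = 'hotpink'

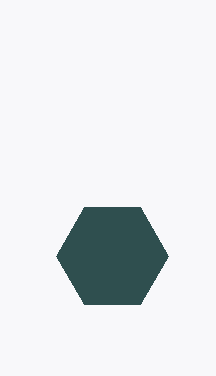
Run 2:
center_x = 112; center_y = 256; radius = 56; color = 'darkslategray'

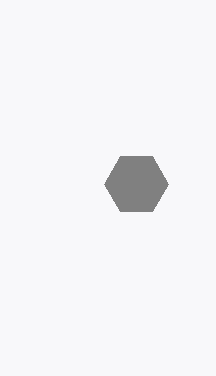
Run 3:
center_x = 136
center_y = 184
radius = 32
color = 'gray'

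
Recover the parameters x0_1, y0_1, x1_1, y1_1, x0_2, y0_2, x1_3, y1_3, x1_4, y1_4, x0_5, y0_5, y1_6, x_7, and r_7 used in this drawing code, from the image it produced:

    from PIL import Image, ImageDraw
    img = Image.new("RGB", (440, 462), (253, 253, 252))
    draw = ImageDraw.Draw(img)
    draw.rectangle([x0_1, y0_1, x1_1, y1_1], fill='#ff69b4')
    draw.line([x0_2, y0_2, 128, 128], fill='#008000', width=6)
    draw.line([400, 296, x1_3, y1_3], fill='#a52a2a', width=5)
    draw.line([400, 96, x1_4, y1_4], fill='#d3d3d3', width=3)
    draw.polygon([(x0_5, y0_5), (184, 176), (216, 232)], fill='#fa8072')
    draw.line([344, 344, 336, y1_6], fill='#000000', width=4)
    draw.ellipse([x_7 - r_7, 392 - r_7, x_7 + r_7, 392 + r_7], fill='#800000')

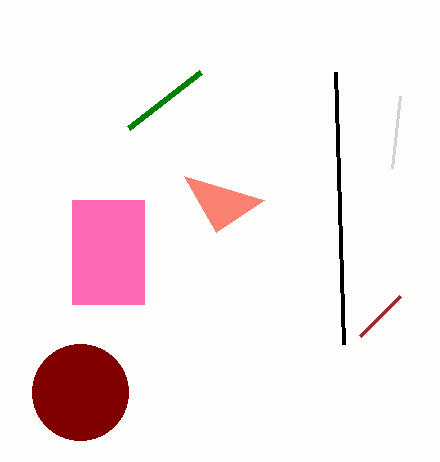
x0_1 = 72; y0_1 = 200; x1_1 = 144; y1_1 = 304; x0_2 = 200; y0_2 = 72; x1_3 = 360; y1_3 = 336; x1_4 = 392; y1_4 = 168; x0_5 = 264; y0_5 = 200; y1_6 = 72; x_7 = 80; r_7 = 48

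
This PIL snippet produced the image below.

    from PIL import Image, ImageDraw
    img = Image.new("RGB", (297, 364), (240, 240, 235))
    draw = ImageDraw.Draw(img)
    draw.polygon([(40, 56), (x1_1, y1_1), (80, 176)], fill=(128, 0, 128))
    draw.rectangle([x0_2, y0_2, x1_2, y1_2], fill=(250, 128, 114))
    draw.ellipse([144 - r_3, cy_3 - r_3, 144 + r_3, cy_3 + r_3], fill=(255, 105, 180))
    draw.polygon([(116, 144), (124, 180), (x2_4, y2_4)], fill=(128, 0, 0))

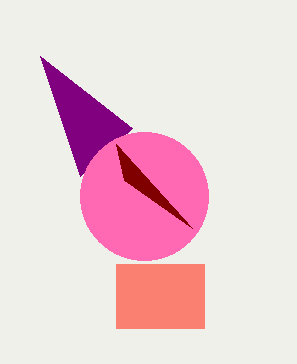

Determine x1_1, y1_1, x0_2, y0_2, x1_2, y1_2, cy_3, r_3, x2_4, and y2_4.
x1_1 = 132
y1_1 = 128
x0_2 = 116
y0_2 = 264
x1_2 = 204
y1_2 = 328
cy_3 = 196
r_3 = 64
x2_4 = 192
y2_4 = 228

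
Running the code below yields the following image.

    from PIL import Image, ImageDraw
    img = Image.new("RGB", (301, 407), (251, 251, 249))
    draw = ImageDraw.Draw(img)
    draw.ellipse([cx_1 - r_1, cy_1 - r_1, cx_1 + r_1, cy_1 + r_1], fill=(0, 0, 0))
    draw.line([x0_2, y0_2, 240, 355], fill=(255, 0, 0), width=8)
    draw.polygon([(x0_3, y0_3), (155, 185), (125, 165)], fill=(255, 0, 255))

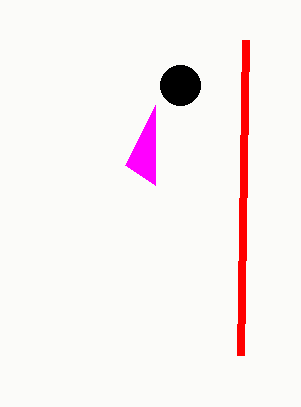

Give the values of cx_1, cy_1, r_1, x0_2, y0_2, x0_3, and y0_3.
cx_1 = 180, cy_1 = 85, r_1 = 20, x0_2 = 245, y0_2 = 40, x0_3 = 155, y0_3 = 105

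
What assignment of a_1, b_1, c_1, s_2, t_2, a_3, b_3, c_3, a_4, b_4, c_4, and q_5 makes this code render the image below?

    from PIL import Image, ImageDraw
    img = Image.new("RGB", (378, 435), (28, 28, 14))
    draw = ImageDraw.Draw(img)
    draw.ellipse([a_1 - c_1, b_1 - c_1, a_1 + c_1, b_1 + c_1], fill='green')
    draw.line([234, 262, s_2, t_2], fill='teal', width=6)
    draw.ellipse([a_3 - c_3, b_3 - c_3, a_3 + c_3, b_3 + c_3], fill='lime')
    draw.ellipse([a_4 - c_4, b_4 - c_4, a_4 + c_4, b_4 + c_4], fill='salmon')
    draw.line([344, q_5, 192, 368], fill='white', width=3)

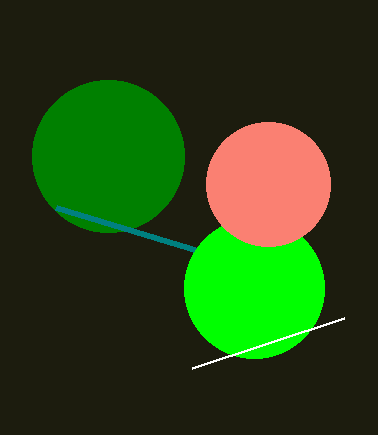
a_1 = 108
b_1 = 156
c_1 = 76
s_2 = 56
t_2 = 208
a_3 = 254
b_3 = 288
c_3 = 70
a_4 = 268
b_4 = 184
c_4 = 62
q_5 = 318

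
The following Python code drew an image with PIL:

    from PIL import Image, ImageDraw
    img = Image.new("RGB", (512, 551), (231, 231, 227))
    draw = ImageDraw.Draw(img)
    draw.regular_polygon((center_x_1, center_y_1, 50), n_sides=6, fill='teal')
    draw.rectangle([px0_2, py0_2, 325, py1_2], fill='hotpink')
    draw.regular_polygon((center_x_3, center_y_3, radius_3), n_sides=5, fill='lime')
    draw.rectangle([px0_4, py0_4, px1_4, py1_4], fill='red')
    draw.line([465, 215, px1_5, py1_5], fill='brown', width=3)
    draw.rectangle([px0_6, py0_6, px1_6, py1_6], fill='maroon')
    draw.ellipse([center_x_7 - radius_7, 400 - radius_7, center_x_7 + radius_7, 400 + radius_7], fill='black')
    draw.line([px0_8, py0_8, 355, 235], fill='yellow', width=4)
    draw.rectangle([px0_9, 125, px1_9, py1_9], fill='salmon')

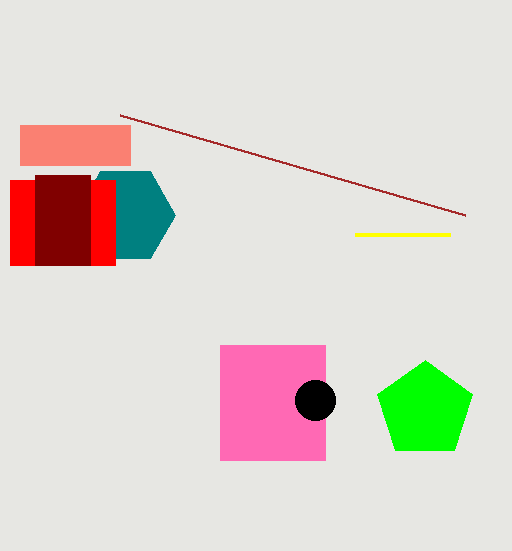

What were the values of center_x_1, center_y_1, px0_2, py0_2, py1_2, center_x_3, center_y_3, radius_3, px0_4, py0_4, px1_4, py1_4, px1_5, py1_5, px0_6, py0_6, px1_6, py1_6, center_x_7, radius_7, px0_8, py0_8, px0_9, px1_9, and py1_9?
center_x_1 = 125
center_y_1 = 215
px0_2 = 220
py0_2 = 345
py1_2 = 460
center_x_3 = 425
center_y_3 = 410
radius_3 = 50
px0_4 = 10
py0_4 = 180
px1_4 = 115
py1_4 = 265
px1_5 = 120
py1_5 = 115
px0_6 = 35
py0_6 = 175
px1_6 = 90
py1_6 = 265
center_x_7 = 315
radius_7 = 20
px0_8 = 450
py0_8 = 235
px0_9 = 20
px1_9 = 130
py1_9 = 165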